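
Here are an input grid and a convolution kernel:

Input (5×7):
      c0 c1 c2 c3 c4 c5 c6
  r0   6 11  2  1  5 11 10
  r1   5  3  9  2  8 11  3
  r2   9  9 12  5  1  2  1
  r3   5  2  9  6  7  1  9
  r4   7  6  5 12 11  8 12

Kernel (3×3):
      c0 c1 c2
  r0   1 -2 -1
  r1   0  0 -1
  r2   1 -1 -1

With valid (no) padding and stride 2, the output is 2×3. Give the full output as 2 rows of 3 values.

-39 -7 -32
-34 -24 -22

Output[0,0]: The receptive field on the input at this output position is [6 11 2 / 5 3 9 / 9 9 12]. Elementwise product with the kernel and sum: 6·1 + 11·-2 + 2·-1 + 9·-1 + 9·1 + 9·-1 + 12·-1.
Output[0,1]: The receptive field on the input at this output position is [2 1 5 / 9 2 8 / 12 5 1]. Elementwise product with the kernel and sum: 2·1 + 1·-2 + 5·-1 + 8·-1 + 12·1 + 5·-1 + 1·-1.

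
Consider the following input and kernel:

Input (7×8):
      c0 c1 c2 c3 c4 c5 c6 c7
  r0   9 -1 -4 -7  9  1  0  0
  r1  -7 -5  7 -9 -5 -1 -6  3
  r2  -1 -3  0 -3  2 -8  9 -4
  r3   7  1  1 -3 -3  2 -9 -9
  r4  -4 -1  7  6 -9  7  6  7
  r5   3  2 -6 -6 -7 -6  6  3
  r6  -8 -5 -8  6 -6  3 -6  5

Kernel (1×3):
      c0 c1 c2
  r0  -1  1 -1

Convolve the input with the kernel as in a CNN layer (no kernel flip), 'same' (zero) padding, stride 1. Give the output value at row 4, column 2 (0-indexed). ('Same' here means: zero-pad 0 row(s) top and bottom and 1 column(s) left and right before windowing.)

2

The receptive field on the zero-padded input at this output position is [-1 7 6]. Elementwise product with the kernel and sum: -1·-1 + 7·1 + 6·-1.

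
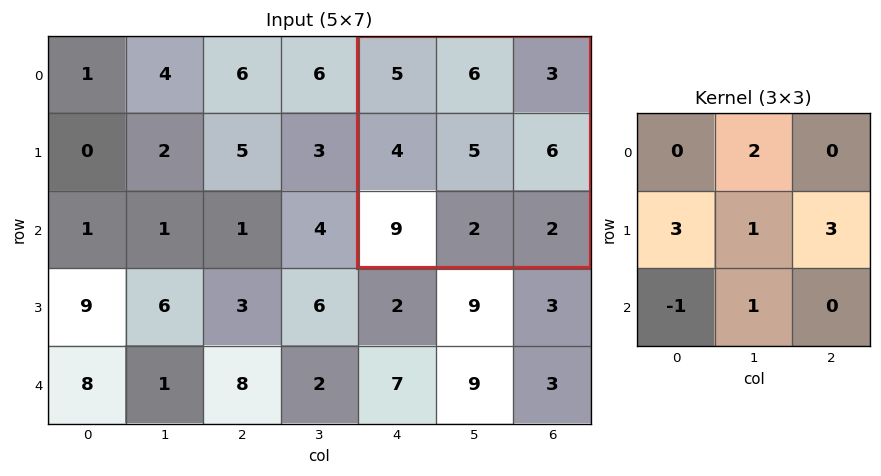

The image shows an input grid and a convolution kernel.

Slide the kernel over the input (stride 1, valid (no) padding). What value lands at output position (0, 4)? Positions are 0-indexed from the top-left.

The receptive field on the input at this output position is [5 6 3 / 4 5 6 / 9 2 2]. Elementwise product with the kernel and sum: 6·2 + 4·3 + 5·1 + 6·3 + 9·-1 + 2·1.

40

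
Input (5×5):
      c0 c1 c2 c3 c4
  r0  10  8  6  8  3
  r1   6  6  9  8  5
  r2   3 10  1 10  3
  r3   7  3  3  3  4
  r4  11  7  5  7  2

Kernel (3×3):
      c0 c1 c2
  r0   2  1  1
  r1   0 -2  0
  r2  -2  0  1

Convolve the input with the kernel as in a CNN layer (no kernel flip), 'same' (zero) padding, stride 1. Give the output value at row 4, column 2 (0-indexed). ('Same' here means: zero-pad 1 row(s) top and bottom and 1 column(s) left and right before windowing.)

2

The receptive field on the zero-padded input at this output position is [3 3 3 / 7 5 7 / 0 0 0]. Elementwise product with the kernel and sum: 3·2 + 3·1 + 3·1 + 5·-2 + 0·-2 + 0·1.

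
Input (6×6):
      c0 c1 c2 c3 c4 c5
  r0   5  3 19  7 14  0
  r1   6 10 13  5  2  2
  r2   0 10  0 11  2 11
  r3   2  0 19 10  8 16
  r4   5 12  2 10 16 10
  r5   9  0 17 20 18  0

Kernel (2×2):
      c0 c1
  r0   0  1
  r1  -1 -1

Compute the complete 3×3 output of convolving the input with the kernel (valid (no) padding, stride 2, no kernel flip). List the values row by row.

-13 -11 -4
8 -18 -13
3 -27 -8

Output[0,0]: The receptive field on the input at this output position is [5 3 / 6 10]. Elementwise product with the kernel and sum: 3·1 + 6·-1 + 10·-1.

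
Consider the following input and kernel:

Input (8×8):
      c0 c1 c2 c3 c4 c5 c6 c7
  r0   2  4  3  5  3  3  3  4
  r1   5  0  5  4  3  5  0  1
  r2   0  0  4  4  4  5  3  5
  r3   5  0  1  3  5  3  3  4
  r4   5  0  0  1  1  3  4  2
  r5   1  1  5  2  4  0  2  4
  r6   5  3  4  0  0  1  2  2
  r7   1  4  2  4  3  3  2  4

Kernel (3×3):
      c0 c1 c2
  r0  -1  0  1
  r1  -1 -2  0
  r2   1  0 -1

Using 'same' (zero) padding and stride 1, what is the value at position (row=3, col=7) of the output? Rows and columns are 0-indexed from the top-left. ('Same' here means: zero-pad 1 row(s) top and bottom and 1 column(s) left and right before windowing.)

-10

The receptive field on the zero-padded input at this output position is [3 5 0 / 3 4 0 / 4 2 0]. Elementwise product with the kernel and sum: 3·-1 + 0·1 + 3·-1 + 4·-2 + 4·1 + 0·-1.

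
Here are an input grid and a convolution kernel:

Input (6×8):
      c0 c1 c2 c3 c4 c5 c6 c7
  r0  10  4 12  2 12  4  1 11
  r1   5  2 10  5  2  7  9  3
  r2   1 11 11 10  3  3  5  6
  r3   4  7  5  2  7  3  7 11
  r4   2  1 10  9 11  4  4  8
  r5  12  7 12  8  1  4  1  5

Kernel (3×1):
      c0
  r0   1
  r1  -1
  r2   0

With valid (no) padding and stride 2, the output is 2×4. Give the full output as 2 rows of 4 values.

Output[0,0]: The receptive field on the input at this output position is [10 / 5 / 1]. Elementwise product with the kernel and sum: 10·1 + 5·-1.
Output[0,1]: The receptive field on the input at this output position is [12 / 10 / 11]. Elementwise product with the kernel and sum: 12·1 + 10·-1.

5 2 10 -8
-3 6 -4 -2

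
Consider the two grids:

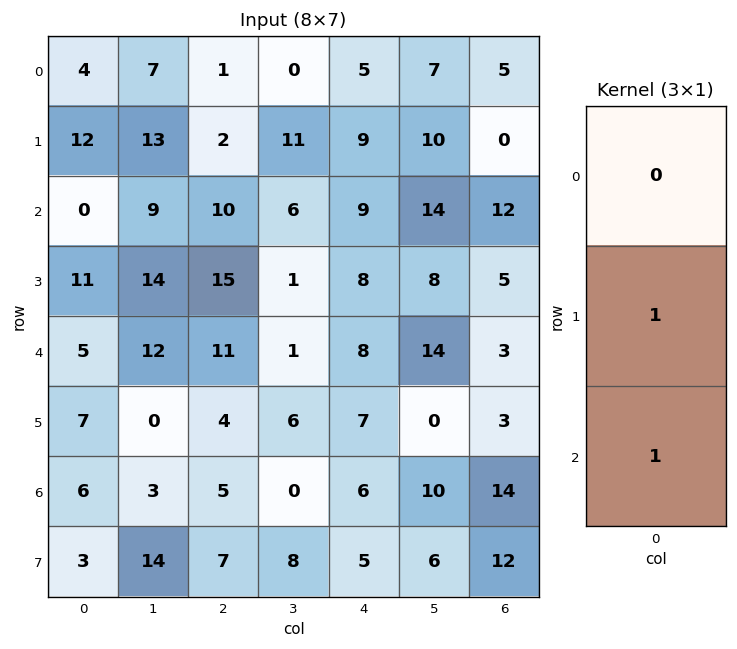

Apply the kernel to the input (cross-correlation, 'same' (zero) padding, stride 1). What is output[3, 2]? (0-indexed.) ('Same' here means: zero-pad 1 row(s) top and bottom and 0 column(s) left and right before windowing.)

26

The receptive field on the zero-padded input at this output position is [10 / 15 / 11]. Elementwise product with the kernel and sum: 15·1 + 11·1.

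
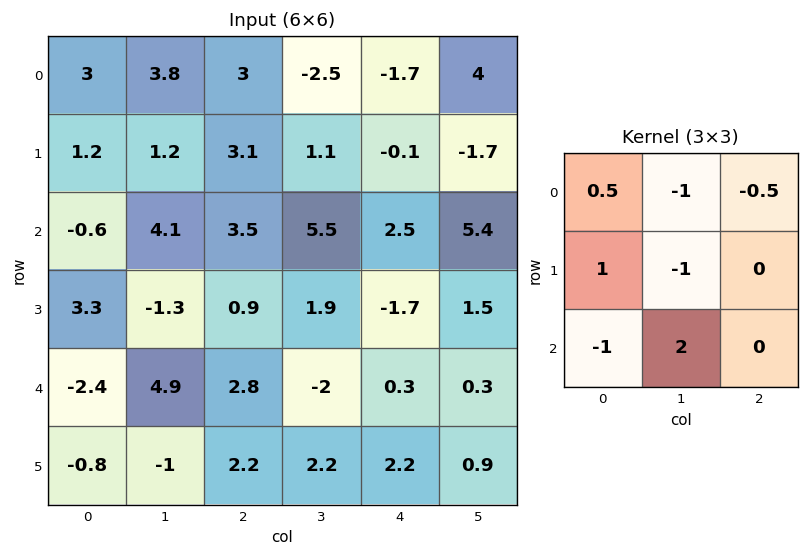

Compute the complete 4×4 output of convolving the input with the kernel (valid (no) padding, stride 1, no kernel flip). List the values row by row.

5 1.15 14.35 -0.85
-12.75 0.65 1.4 -0.8
10.65 -5.7 -12.8 3.75
-6 5 6.4 1.8

Output[0,0]: The receptive field on the input at this output position is [3 3.8 3 / 1.2 1.2 3.1 / -0.6 4.1 3.5]. Elementwise product with the kernel and sum: 3·0.5 + 3.8·-1 + 3·-0.5 + 1.2·1 + 1.2·-1 + -0.6·-1 + 4.1·2.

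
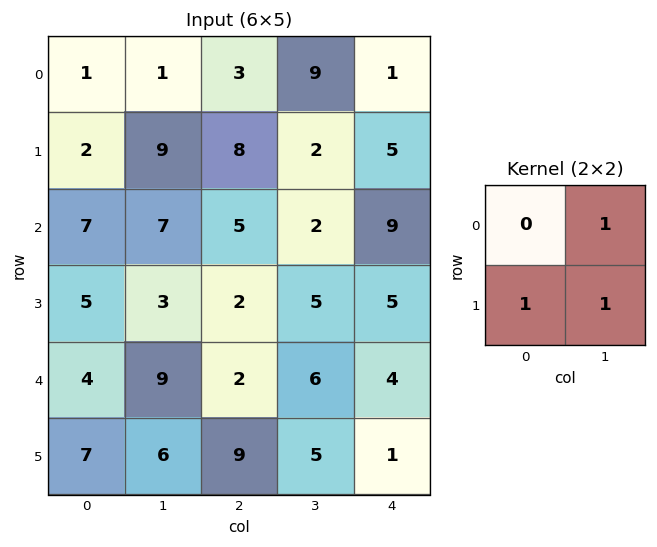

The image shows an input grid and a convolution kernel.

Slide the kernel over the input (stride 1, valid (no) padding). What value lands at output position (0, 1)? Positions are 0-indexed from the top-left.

The receptive field on the input at this output position is [1 3 / 9 8]. Elementwise product with the kernel and sum: 3·1 + 9·1 + 8·1.

20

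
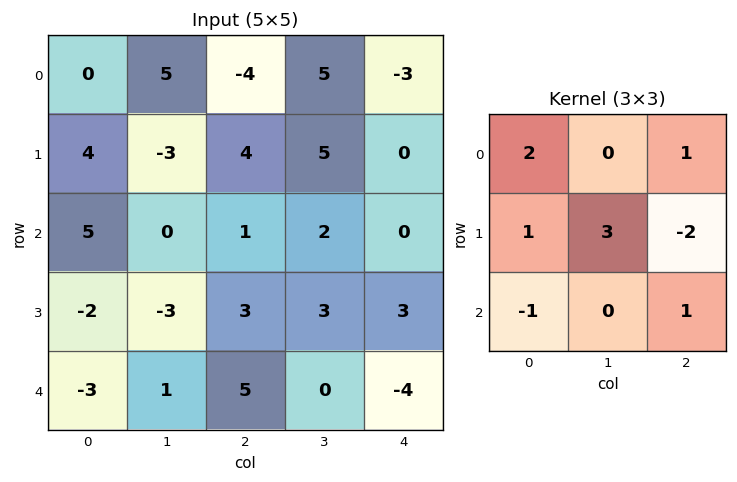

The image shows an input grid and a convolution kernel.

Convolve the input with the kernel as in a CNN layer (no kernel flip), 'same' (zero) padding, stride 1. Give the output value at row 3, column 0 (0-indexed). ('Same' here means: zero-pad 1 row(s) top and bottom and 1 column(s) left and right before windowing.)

The receptive field on the zero-padded input at this output position is [0 5 0 / 0 -2 -3 / 0 -3 1]. Elementwise product with the kernel and sum: 0·2 + 0·1 + 0·1 + -2·3 + -3·-2 + 0·-1 + 1·1.

1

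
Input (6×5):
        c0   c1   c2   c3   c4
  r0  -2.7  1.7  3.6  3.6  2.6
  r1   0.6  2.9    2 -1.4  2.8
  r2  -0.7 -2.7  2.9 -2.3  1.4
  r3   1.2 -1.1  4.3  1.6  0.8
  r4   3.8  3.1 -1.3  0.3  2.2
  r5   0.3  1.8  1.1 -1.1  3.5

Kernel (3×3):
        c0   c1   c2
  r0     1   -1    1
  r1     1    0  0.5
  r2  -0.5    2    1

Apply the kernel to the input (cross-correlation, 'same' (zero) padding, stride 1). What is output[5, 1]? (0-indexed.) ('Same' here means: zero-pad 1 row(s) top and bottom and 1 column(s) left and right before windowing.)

The receptive field on the zero-padded input at this output position is [3.8 3.1 -1.3 / 0.3 1.8 1.1 / 0 0 0]. Elementwise product with the kernel and sum: 3.8·1 + 3.1·-1 + -1.3·1 + 0.3·1 + 1.1·0.5 + 0·-0.5 + 0·2 + 0·1.

0.25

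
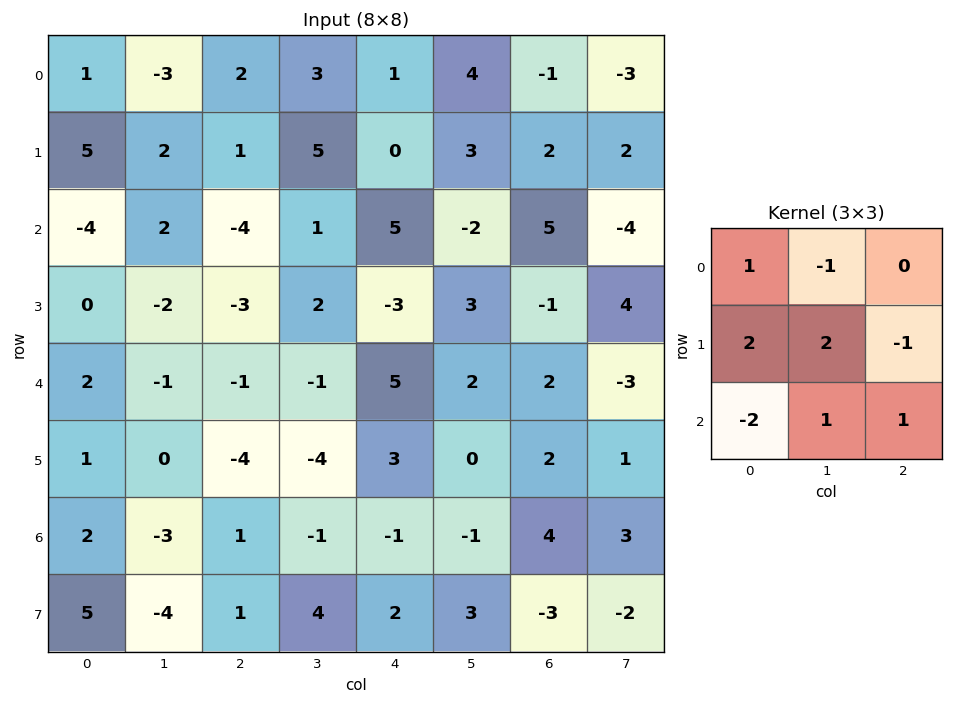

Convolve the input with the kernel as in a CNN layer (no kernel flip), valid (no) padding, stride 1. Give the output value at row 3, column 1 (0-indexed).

The receptive field on the input at this output position is [-2 -3 2 / -1 -1 -1 / 0 -4 -4]. Elementwise product with the kernel and sum: -2·1 + -3·-1 + -1·2 + -1·2 + -1·-1 + 0·-2 + -4·1 + -4·1.

-10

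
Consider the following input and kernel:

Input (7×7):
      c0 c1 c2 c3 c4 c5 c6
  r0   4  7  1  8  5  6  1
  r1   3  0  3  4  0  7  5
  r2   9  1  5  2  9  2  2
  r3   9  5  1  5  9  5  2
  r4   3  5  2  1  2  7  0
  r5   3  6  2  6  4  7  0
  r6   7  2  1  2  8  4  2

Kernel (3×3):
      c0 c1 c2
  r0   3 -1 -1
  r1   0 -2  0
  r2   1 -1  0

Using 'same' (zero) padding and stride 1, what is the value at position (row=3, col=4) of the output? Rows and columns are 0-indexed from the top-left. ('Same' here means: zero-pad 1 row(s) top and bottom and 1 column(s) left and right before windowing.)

The receptive field on the zero-padded input at this output position is [2 9 2 / 5 9 5 / 1 2 7]. Elementwise product with the kernel and sum: 2·3 + 9·-1 + 2·-1 + 9·-2 + 1·1 + 2·-1.

-24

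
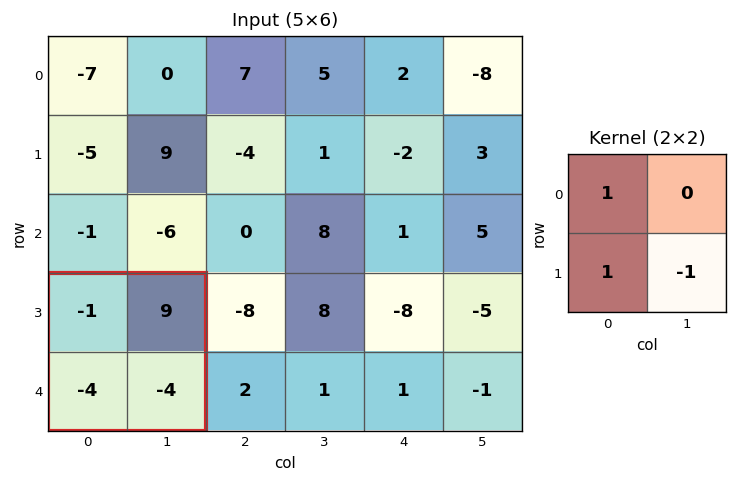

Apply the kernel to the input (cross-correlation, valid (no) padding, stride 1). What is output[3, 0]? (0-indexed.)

-1

The receptive field on the input at this output position is [-1 9 / -4 -4]. Elementwise product with the kernel and sum: -1·1 + -4·1 + -4·-1.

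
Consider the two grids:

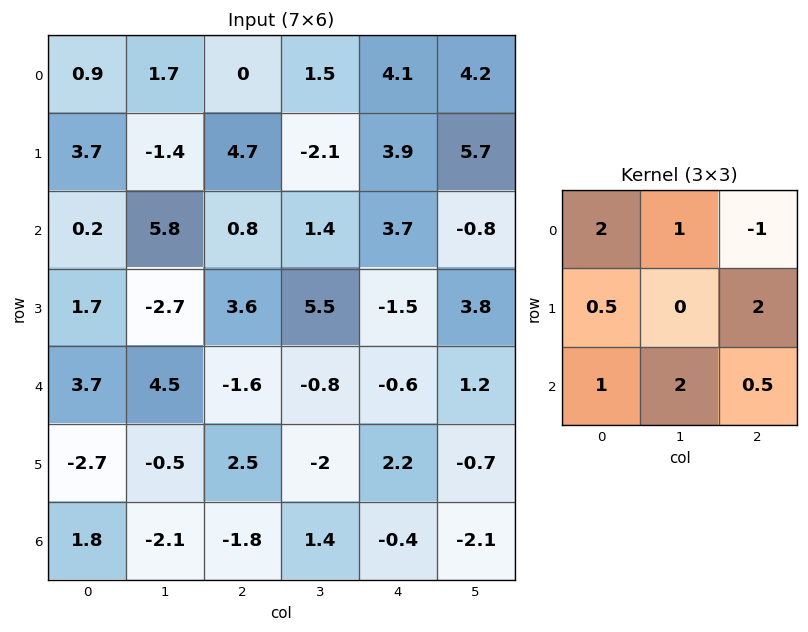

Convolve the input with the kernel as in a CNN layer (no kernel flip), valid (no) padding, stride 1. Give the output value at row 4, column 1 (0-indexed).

The receptive field on the input at this output position is [4.5 -1.6 -0.8 / -0.5 2.5 -2 / -2.1 -1.8 1.4]. Elementwise product with the kernel and sum: 4.5·2 + -1.6·1 + -0.8·-1 + -0.5·0.5 + -2·2 + -2.1·1 + -1.8·2 + 1.4·0.5.

-1.05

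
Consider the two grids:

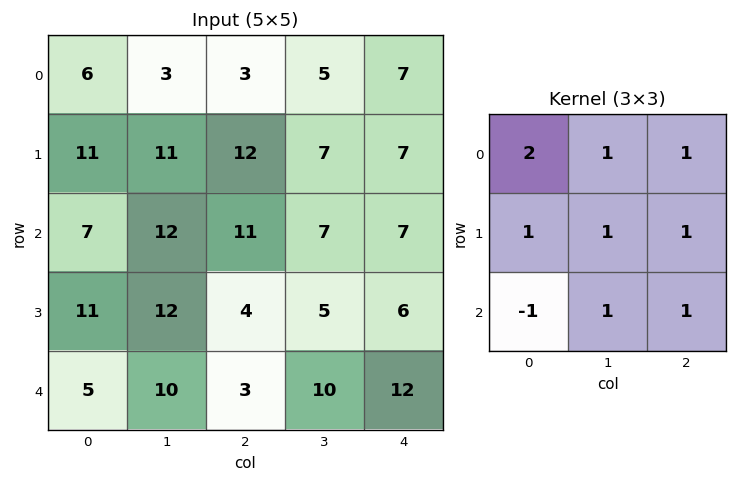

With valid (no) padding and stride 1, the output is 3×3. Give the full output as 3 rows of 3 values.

68 50 47
80 68 70
72 66 70

Output[0,0]: The receptive field on the input at this output position is [6 3 3 / 11 11 12 / 7 12 11]. Elementwise product with the kernel and sum: 6·2 + 3·1 + 3·1 + 11·1 + 11·1 + 12·1 + 7·-1 + 12·1 + 11·1.
Output[0,1]: The receptive field on the input at this output position is [3 3 5 / 11 12 7 / 12 11 7]. Elementwise product with the kernel and sum: 3·2 + 3·1 + 5·1 + 11·1 + 12·1 + 7·1 + 12·-1 + 11·1 + 7·1.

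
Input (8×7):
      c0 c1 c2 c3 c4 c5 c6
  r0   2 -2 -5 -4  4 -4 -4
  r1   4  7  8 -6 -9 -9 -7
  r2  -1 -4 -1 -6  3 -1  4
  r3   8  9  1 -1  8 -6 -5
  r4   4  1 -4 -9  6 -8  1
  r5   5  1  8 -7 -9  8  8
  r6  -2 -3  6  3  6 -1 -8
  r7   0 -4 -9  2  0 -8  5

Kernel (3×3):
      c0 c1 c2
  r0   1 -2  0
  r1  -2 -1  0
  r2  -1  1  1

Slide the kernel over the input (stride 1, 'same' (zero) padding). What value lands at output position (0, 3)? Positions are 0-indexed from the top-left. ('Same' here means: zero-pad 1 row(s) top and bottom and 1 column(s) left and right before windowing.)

The receptive field on the zero-padded input at this output position is [0 0 0 / -5 -4 4 / 8 -6 -9]. Elementwise product with the kernel and sum: 0·1 + 0·-2 + -5·-2 + -4·-1 + 8·-1 + -6·1 + -9·1.

-9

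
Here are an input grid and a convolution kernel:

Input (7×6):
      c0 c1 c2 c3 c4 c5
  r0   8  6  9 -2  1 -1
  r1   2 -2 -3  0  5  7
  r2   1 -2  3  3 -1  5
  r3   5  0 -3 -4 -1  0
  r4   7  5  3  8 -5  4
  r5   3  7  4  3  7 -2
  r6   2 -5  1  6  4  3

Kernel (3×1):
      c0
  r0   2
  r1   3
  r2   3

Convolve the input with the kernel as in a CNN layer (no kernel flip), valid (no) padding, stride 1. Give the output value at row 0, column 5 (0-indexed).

34

The receptive field on the input at this output position is [-1 / 7 / 5]. Elementwise product with the kernel and sum: -1·2 + 7·3 + 5·3.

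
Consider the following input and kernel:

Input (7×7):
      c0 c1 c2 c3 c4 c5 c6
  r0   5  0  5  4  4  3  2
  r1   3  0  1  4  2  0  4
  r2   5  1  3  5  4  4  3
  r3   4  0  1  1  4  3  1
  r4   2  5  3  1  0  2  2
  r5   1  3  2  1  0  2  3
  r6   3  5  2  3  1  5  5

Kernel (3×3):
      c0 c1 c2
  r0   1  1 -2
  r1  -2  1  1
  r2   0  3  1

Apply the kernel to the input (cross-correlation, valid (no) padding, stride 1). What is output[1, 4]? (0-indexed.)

3

The receptive field on the input at this output position is [2 0 4 / 4 4 3 / 4 3 1]. Elementwise product with the kernel and sum: 2·1 + 0·1 + 4·-2 + 4·-2 + 4·1 + 3·1 + 3·3 + 1·1.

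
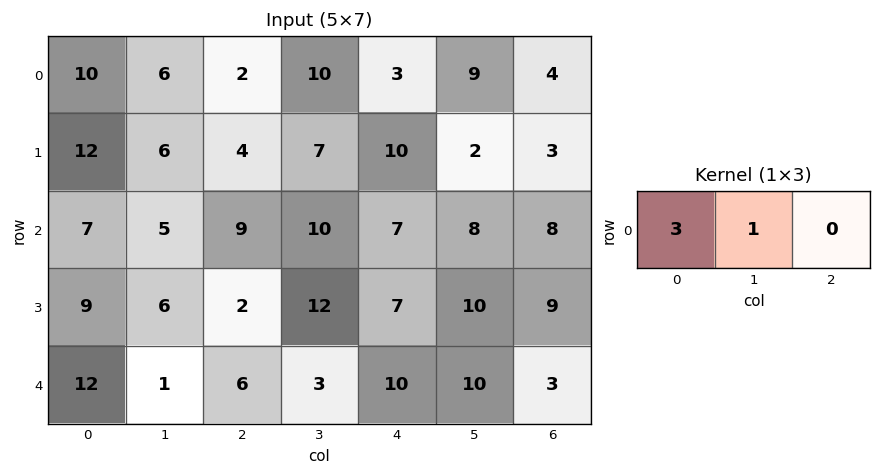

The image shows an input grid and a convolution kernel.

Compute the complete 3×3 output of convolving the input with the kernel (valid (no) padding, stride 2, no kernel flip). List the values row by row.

36 16 18
26 37 29
37 21 40

Output[0,0]: The receptive field on the input at this output position is [10 6 2]. Elementwise product with the kernel and sum: 10·3 + 6·1.
Output[0,1]: The receptive field on the input at this output position is [2 10 3]. Elementwise product with the kernel and sum: 2·3 + 10·1.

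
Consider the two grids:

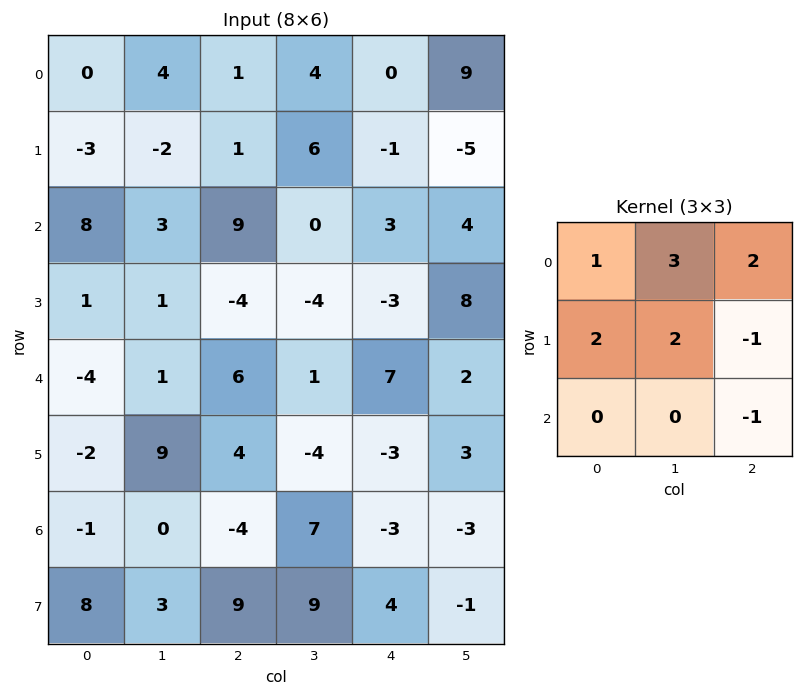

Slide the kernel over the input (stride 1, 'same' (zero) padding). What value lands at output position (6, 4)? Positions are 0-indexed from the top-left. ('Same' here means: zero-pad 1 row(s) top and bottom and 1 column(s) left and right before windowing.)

5

The receptive field on the zero-padded input at this output position is [-4 -3 3 / 7 -3 -3 / 9 4 -1]. Elementwise product with the kernel and sum: -4·1 + -3·3 + 3·2 + 7·2 + -3·2 + -3·-1 + -1·-1.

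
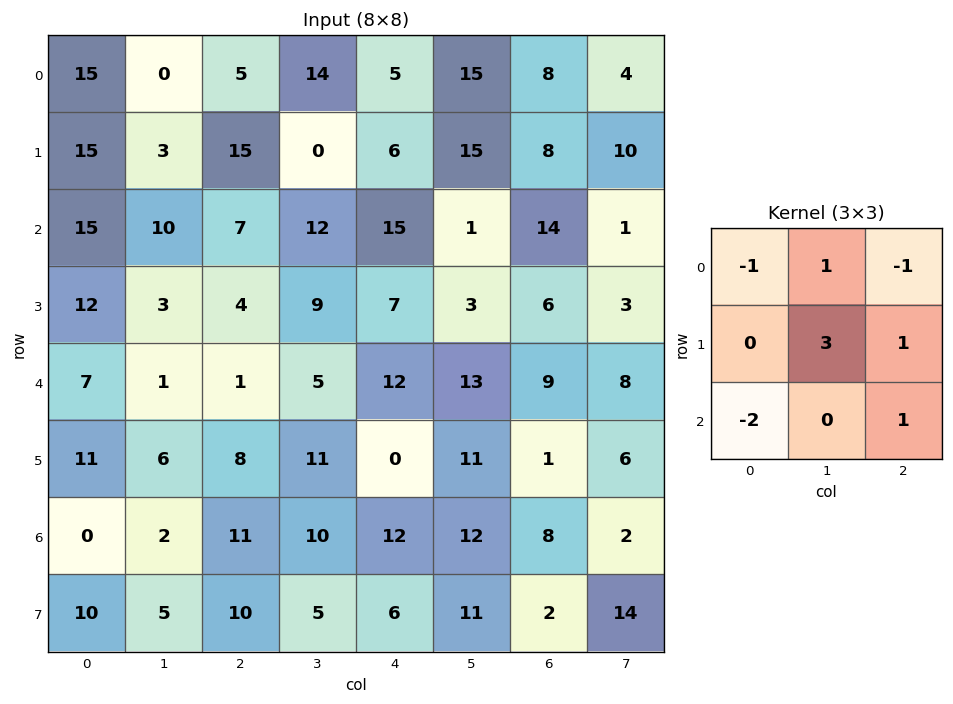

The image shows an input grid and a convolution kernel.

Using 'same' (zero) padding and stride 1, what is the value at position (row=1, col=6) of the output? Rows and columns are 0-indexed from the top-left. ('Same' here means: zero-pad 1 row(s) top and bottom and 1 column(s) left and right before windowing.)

The receptive field on the zero-padded input at this output position is [15 8 4 / 15 8 10 / 1 14 1]. Elementwise product with the kernel and sum: 15·-1 + 8·1 + 4·-1 + 8·3 + 10·1 + 1·-2 + 1·1.

22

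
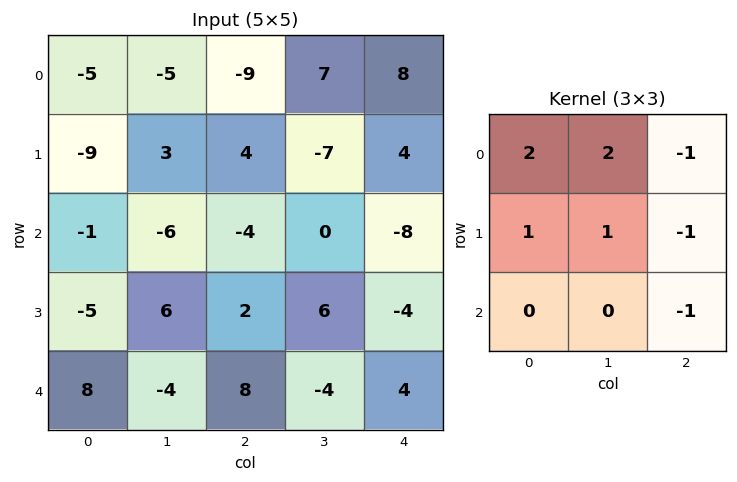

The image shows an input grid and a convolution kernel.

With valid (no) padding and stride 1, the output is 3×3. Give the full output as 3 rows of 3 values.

-17 -21 -11
-21 5 -2
-19 -14 8

Output[0,0]: The receptive field on the input at this output position is [-5 -5 -9 / -9 3 4 / -1 -6 -4]. Elementwise product with the kernel and sum: -5·2 + -5·2 + -9·-1 + -9·1 + 3·1 + 4·-1 + -4·-1.
Output[0,1]: The receptive field on the input at this output position is [-5 -9 7 / 3 4 -7 / -6 -4 0]. Elementwise product with the kernel and sum: -5·2 + -9·2 + 7·-1 + 3·1 + 4·1 + -7·-1 + 0·-1.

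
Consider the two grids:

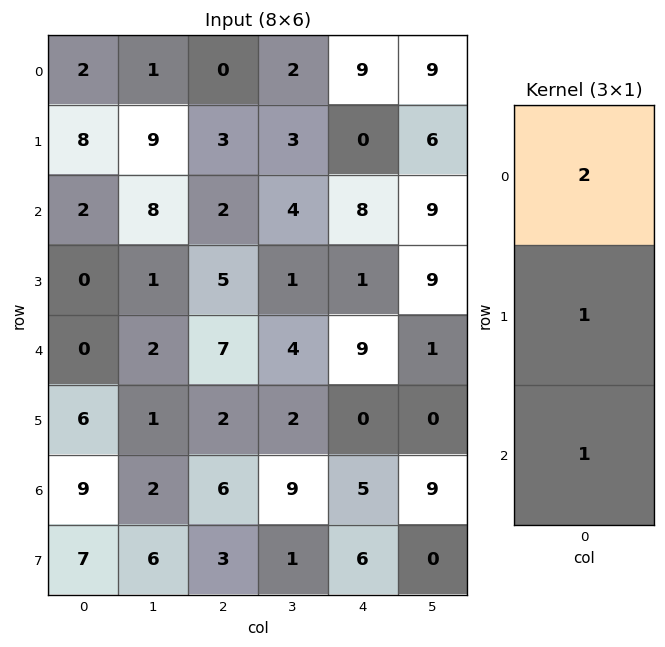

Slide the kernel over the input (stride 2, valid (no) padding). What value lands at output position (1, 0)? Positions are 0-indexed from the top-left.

4

The receptive field on the input at this output position is [2 / 0 / 0]. Elementwise product with the kernel and sum: 2·2 + 0·1 + 0·1.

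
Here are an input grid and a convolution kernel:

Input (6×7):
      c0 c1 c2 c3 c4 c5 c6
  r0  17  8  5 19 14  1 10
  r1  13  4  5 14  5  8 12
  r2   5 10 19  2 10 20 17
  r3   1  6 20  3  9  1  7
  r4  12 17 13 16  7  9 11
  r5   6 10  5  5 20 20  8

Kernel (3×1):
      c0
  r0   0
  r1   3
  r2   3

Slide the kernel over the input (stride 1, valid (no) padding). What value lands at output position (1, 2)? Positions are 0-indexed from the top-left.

117

The receptive field on the input at this output position is [5 / 19 / 20]. Elementwise product with the kernel and sum: 19·3 + 20·3.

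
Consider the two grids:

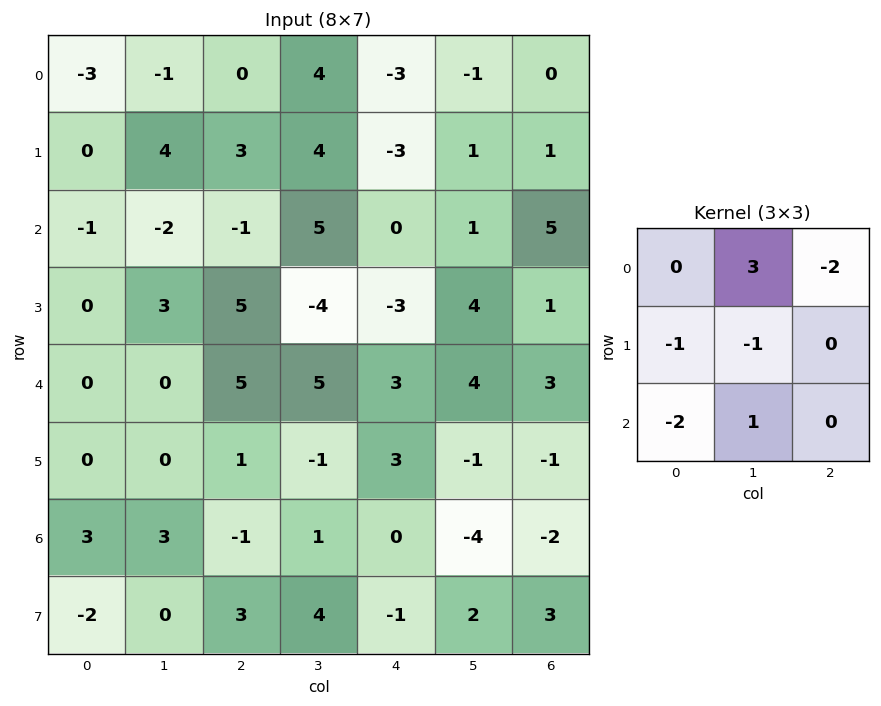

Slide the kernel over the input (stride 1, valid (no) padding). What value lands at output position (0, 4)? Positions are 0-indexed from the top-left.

The receptive field on the input at this output position is [-3 -1 0 / -3 1 1 / 0 1 5]. Elementwise product with the kernel and sum: -1·3 + 0·-2 + -3·-1 + 1·-1 + 0·-2 + 1·1.

0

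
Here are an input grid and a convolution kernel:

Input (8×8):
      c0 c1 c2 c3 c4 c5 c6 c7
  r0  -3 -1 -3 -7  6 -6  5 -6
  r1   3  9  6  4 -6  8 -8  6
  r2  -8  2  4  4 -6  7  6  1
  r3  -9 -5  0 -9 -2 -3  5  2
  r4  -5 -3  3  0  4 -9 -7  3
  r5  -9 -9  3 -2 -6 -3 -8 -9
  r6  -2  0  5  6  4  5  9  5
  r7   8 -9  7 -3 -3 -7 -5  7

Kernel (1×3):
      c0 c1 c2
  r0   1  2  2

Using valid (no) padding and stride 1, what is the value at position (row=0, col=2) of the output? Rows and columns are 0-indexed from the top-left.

-5

The receptive field on the input at this output position is [-3 -7 6]. Elementwise product with the kernel and sum: -3·1 + -7·2 + 6·2.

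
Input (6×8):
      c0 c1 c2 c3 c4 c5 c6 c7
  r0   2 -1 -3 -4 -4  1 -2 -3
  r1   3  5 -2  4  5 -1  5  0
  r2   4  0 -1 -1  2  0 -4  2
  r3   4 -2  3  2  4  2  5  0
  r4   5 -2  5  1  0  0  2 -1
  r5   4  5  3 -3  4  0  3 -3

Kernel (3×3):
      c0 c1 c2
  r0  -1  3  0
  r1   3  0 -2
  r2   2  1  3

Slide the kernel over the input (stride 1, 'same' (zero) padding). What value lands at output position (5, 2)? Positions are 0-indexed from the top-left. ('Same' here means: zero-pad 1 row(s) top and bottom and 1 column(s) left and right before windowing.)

38

The receptive field on the zero-padded input at this output position is [-2 5 1 / 5 3 -3 / 0 0 0]. Elementwise product with the kernel and sum: -2·-1 + 5·3 + 5·3 + -3·-2 + 0·2 + 0·1 + 0·3.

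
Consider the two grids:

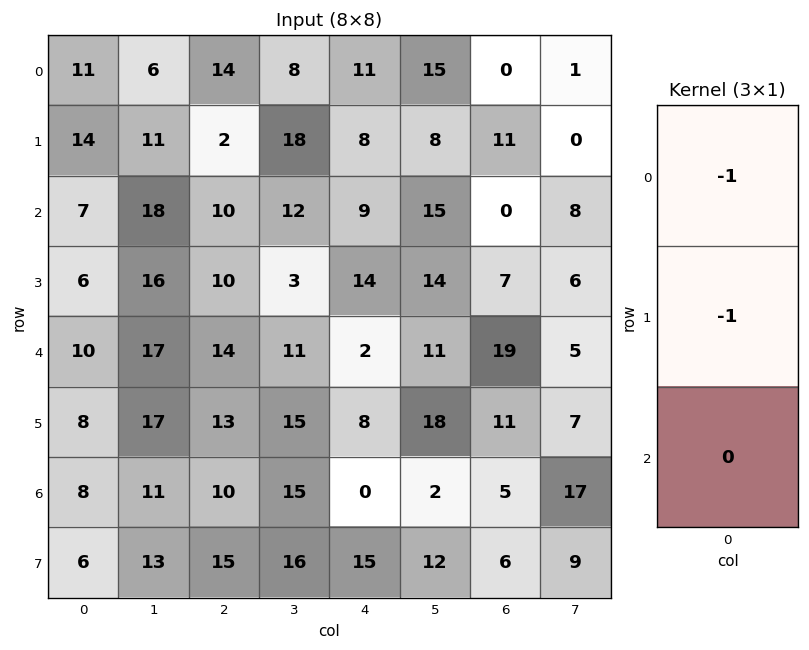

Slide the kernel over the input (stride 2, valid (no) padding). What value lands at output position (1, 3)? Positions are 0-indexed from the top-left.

The receptive field on the input at this output position is [0 / 7 / 19]. Elementwise product with the kernel and sum: 0·-1 + 7·-1.

-7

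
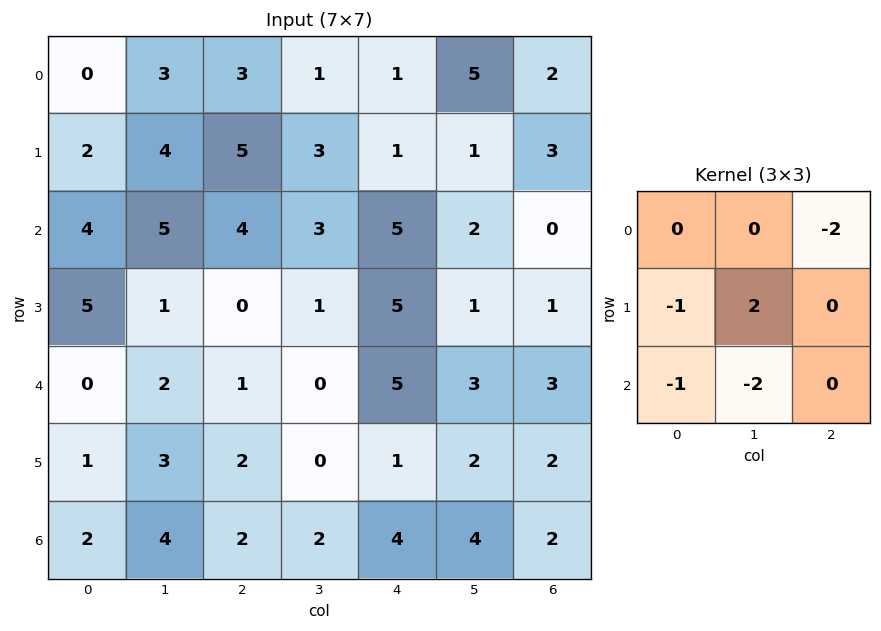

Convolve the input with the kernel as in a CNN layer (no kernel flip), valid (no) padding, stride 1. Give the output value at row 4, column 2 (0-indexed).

The receptive field on the input at this output position is [1 0 5 / 2 0 1 / 2 2 4]. Elementwise product with the kernel and sum: 5·-2 + 2·-1 + 0·2 + 2·-1 + 2·-2.

-18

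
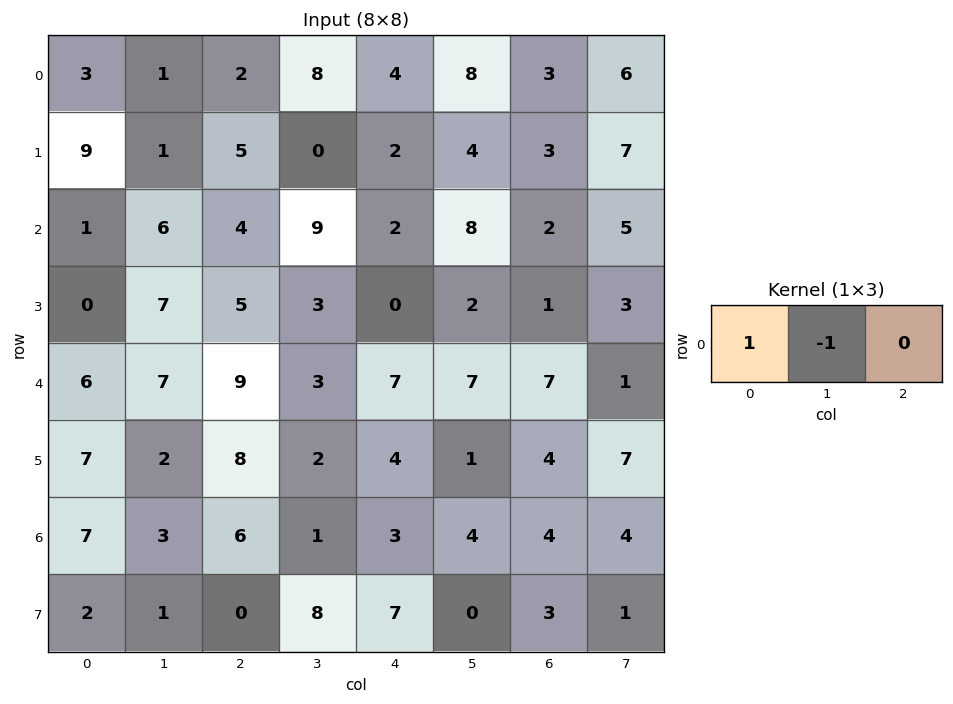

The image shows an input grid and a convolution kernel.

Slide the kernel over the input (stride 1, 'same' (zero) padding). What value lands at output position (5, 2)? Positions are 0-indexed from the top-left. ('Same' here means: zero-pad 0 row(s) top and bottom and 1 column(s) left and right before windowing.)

The receptive field on the zero-padded input at this output position is [2 8 2]. Elementwise product with the kernel and sum: 2·1 + 8·-1.

-6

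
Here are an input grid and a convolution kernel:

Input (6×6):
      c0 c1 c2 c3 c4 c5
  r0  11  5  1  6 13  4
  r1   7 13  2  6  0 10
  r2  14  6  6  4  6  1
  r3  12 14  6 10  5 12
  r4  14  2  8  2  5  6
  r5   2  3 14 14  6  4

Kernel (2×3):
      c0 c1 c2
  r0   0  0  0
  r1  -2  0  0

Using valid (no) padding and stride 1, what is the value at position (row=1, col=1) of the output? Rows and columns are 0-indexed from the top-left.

The receptive field on the input at this output position is [13 2 6 / 6 6 4]. Elementwise product with the kernel and sum: 6·-2.

-12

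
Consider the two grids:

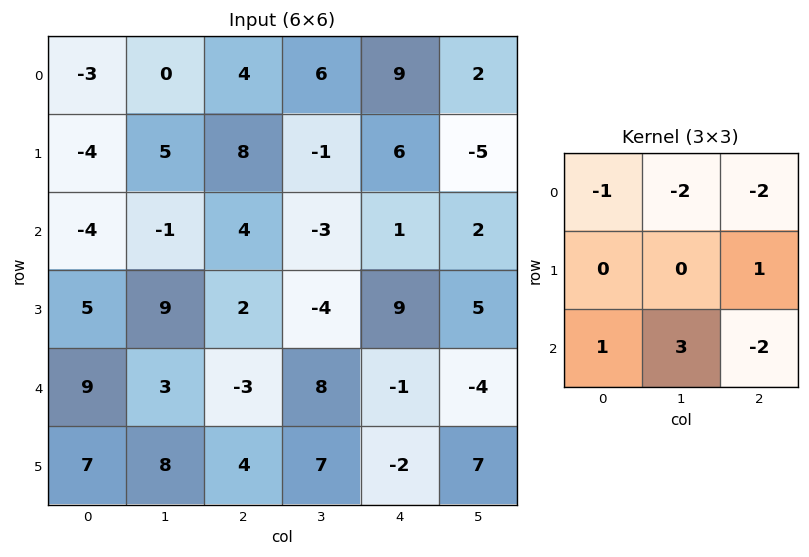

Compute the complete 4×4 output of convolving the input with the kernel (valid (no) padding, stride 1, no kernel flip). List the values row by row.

-12 -4 -35 -37
10 1 -45 14
24 -27 32 15
-7 9 16 -41

Output[0,0]: The receptive field on the input at this output position is [-3 0 4 / -4 5 8 / -4 -1 4]. Elementwise product with the kernel and sum: -3·-1 + 0·-2 + 4·-2 + 8·1 + -4·1 + -1·3 + 4·-2.
Output[0,1]: The receptive field on the input at this output position is [0 4 6 / 5 8 -1 / -1 4 -3]. Elementwise product with the kernel and sum: 0·-1 + 4·-2 + 6·-2 + -1·1 + -1·1 + 4·3 + -3·-2.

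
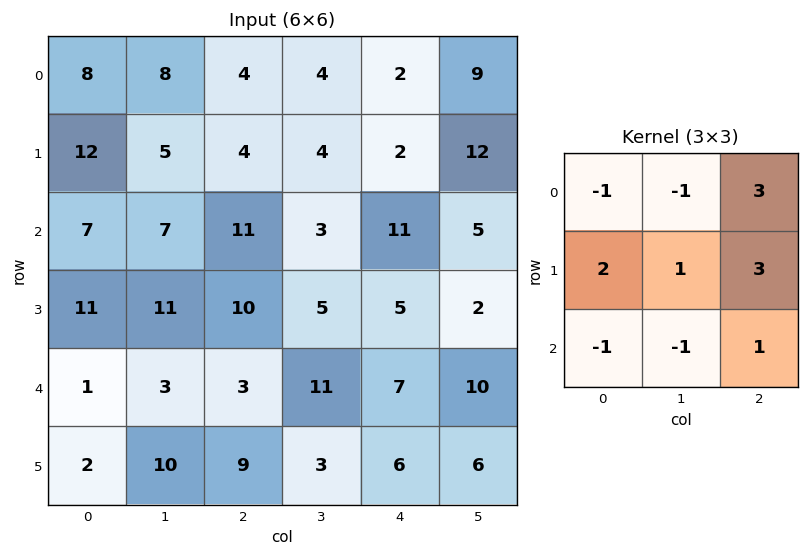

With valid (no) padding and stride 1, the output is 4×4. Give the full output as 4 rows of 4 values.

34 11 13 58
37 21 46 54
81 43 52 14
19 20 32 52

Output[0,0]: The receptive field on the input at this output position is [8 8 4 / 12 5 4 / 7 7 11]. Elementwise product with the kernel and sum: 8·-1 + 8·-1 + 4·3 + 12·2 + 5·1 + 4·3 + 7·-1 + 7·-1 + 11·1.
Output[0,1]: The receptive field on the input at this output position is [8 4 4 / 5 4 4 / 7 11 3]. Elementwise product with the kernel and sum: 8·-1 + 4·-1 + 4·3 + 5·2 + 4·1 + 4·3 + 7·-1 + 11·-1 + 3·1.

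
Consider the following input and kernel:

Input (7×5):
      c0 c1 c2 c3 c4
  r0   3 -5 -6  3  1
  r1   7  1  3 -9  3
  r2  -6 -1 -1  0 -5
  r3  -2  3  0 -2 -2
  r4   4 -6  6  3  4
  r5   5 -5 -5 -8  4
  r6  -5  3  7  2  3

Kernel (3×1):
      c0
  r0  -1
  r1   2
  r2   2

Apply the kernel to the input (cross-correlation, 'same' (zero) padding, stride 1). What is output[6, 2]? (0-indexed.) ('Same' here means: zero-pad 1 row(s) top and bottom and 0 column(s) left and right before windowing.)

19

The receptive field on the zero-padded input at this output position is [-5 / 7 / 0]. Elementwise product with the kernel and sum: -5·-1 + 7·2 + 0·2.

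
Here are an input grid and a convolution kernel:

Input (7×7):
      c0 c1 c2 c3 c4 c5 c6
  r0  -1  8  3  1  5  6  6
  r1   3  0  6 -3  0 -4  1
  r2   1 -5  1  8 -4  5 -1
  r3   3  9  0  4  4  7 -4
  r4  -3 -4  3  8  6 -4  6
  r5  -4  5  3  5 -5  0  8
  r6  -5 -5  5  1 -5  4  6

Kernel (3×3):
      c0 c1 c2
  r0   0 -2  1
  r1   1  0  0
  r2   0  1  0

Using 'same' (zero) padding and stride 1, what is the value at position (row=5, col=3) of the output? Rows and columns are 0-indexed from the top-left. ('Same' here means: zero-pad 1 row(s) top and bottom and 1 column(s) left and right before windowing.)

The receptive field on the zero-padded input at this output position is [3 8 6 / 3 5 -5 / 5 1 -5]. Elementwise product with the kernel and sum: 8·-2 + 6·1 + 3·1 + 1·1.

-6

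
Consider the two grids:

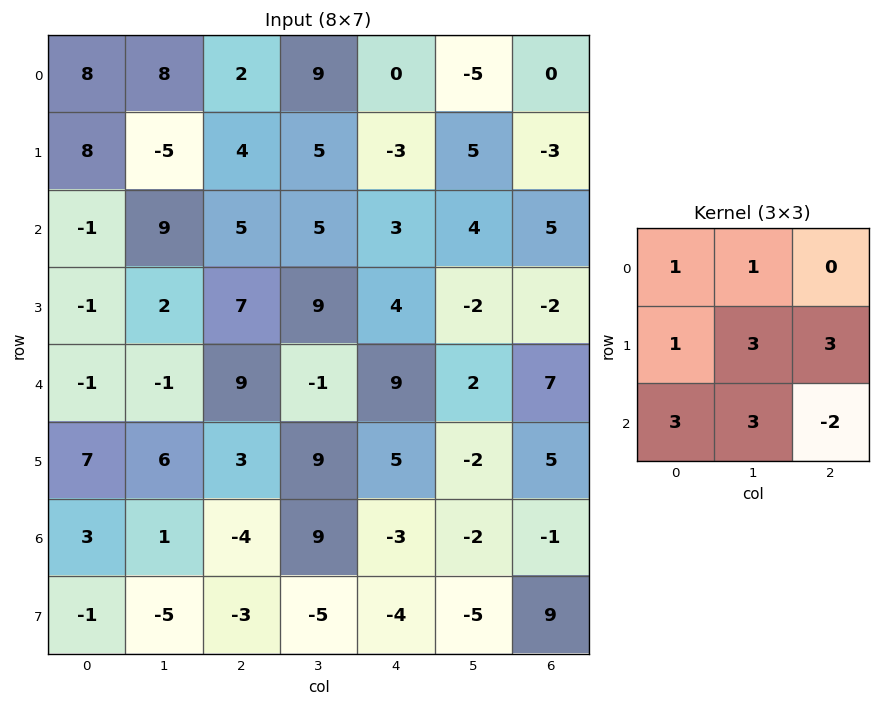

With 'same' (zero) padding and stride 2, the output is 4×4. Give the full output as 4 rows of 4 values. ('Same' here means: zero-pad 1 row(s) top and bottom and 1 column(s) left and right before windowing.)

Output[0,0]: The receptive field on the zero-padded input at this output position is [0 0 0 / 0 8 8 / 0 8 -5]. Elementwise product with the kernel and sum: 0·1 + 0·1 + 0·1 + 8·3 + 8·3 + 0·3 + 8·3 + -5·-2.
Output[0,1]: The receptive field on the zero-padded input at this output position is [0 0 0 / 8 2 9 / -5 4 5]. Elementwise product with the kernel and sum: 0·1 + 0·1 + 8·1 + 2·3 + 9·3 + -5·3 + 4·3 + 5·-2.

82 28 -10 1
25 47 71 9
2 41 91 28
26 11 -9 10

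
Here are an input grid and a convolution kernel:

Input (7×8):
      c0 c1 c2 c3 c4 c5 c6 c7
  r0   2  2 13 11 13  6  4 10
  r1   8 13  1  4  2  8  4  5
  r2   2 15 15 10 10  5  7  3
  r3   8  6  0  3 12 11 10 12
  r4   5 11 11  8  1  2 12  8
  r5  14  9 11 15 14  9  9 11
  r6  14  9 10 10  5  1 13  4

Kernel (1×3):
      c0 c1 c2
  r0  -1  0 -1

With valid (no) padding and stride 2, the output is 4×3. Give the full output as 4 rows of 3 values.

-15 -26 -17
-17 -25 -17
-16 -12 -13
-24 -15 -18

Output[0,0]: The receptive field on the input at this output position is [2 2 13]. Elementwise product with the kernel and sum: 2·-1 + 13·-1.
Output[0,1]: The receptive field on the input at this output position is [13 11 13]. Elementwise product with the kernel and sum: 13·-1 + 13·-1.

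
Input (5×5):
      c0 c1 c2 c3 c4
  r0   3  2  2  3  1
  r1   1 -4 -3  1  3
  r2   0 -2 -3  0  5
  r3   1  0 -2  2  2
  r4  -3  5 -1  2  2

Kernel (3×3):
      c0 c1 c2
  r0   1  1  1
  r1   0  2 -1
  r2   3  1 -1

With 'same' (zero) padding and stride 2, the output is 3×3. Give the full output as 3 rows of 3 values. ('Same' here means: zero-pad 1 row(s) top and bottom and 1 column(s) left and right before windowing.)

Output[0,0]: The receptive field on the zero-padded input at this output position is [0 0 0 / 0 3 2 / 0 1 -4]. Elementwise product with the kernel and sum: 0·1 + 0·1 + 0·1 + 3·2 + 2·-1 + 0·3 + 1·1 + -4·-1.
Output[0,1]: The receptive field on the zero-padded input at this output position is [0 0 0 / 2 2 3 / -4 -3 1]. Elementwise product with the kernel and sum: 0·1 + 0·1 + 0·1 + 2·2 + 3·-1 + -4·3 + -3·1 + 1·-1.

9 -15 8
0 -16 22
-10 -4 8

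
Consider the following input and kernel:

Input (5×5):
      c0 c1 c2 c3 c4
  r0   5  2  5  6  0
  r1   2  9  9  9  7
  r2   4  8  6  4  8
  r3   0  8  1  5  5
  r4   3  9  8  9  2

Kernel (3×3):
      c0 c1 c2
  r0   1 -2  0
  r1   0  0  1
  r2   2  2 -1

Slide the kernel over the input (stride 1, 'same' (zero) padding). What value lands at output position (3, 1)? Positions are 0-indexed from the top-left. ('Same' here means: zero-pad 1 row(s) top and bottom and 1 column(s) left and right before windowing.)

5

The receptive field on the zero-padded input at this output position is [4 8 6 / 0 8 1 / 3 9 8]. Elementwise product with the kernel and sum: 4·1 + 8·-2 + 1·1 + 3·2 + 9·2 + 8·-1.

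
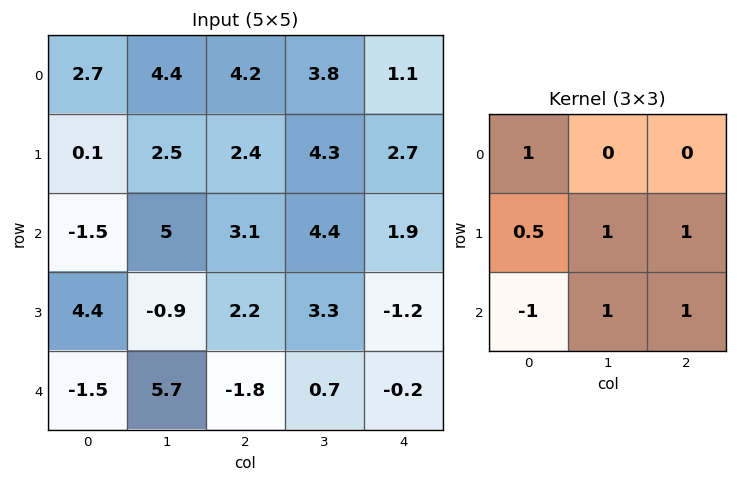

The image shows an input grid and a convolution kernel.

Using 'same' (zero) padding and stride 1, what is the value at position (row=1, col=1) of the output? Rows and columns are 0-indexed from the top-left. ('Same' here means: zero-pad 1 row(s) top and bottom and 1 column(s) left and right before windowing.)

The receptive field on the zero-padded input at this output position is [2.7 4.4 4.2 / 0.1 2.5 2.4 / -1.5 5 3.1]. Elementwise product with the kernel and sum: 2.7·1 + 0.1·0.5 + 2.5·1 + 2.4·1 + -1.5·-1 + 5·1 + 3.1·1.

17.25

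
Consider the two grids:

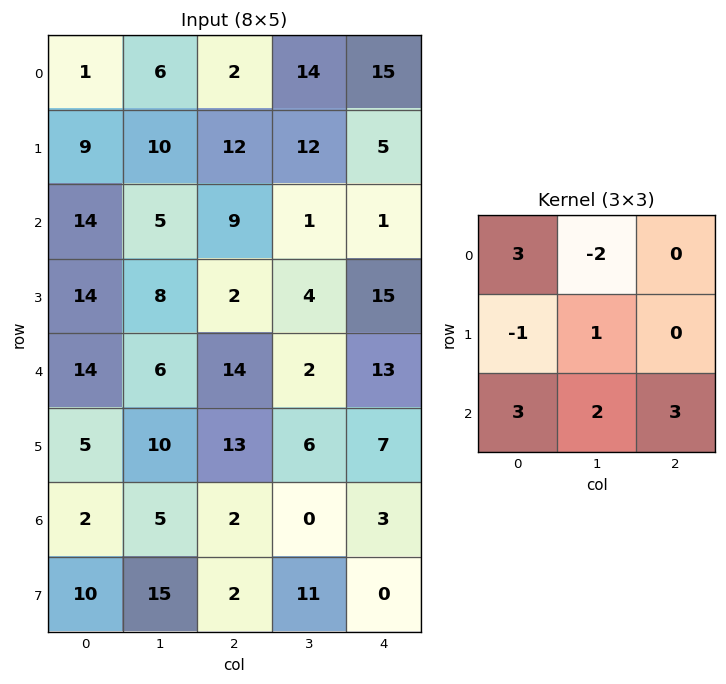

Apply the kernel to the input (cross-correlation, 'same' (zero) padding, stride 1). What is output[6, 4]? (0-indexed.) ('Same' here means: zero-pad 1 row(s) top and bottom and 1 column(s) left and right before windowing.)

40

The receptive field on the zero-padded input at this output position is [6 7 0 / 0 3 0 / 11 0 0]. Elementwise product with the kernel and sum: 6·3 + 7·-2 + 0·-1 + 3·1 + 11·3 + 0·2 + 0·3.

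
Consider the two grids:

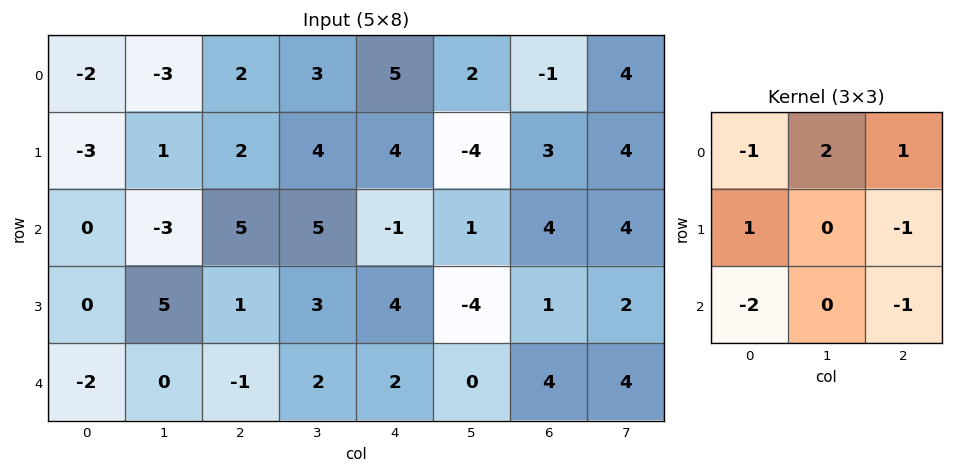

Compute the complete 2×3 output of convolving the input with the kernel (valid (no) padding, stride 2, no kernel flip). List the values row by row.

-12 -2 -3
3 1 2

Output[0,0]: The receptive field on the input at this output position is [-2 -3 2 / -3 1 2 / 0 -3 5]. Elementwise product with the kernel and sum: -2·-1 + -3·2 + 2·1 + -3·1 + 2·-1 + 0·-2 + 5·-1.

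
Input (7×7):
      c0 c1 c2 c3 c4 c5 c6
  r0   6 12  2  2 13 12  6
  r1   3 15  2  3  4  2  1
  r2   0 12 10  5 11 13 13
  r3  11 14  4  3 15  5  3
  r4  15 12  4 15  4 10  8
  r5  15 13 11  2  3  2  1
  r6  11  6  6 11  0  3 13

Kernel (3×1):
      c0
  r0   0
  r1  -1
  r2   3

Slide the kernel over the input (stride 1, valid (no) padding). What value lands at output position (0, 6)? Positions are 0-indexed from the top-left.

38

The receptive field on the input at this output position is [6 / 1 / 13]. Elementwise product with the kernel and sum: 1·-1 + 13·3.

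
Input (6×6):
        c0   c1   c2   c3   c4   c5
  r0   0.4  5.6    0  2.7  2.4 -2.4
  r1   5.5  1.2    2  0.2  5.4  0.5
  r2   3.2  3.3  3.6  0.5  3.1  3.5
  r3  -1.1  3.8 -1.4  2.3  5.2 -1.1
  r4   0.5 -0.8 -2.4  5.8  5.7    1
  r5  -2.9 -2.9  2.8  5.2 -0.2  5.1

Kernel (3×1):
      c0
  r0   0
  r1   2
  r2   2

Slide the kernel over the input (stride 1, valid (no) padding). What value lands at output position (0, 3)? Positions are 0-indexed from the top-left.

1.4

The receptive field on the input at this output position is [2.7 / 0.2 / 0.5]. Elementwise product with the kernel and sum: 0.2·2 + 0.5·2.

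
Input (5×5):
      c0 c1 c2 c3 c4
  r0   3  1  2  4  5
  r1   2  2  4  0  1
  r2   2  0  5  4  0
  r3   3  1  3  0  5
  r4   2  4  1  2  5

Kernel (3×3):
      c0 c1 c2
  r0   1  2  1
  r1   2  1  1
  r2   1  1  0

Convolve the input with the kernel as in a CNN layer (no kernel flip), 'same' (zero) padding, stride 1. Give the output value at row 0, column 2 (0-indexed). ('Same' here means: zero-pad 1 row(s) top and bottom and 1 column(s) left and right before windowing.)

The receptive field on the zero-padded input at this output position is [0 0 0 / 1 2 4 / 2 4 0]. Elementwise product with the kernel and sum: 0·1 + 0·2 + 0·1 + 1·2 + 2·1 + 4·1 + 2·1 + 4·1.

14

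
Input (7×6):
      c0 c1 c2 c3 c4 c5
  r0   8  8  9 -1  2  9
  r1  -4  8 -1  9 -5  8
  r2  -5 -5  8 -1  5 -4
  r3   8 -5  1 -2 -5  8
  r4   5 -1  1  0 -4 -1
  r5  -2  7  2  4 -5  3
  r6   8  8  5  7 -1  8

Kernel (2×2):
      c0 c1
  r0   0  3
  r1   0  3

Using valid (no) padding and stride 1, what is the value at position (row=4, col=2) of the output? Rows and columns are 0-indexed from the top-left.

12

The receptive field on the input at this output position is [1 0 / 2 4]. Elementwise product with the kernel and sum: 0·3 + 4·3.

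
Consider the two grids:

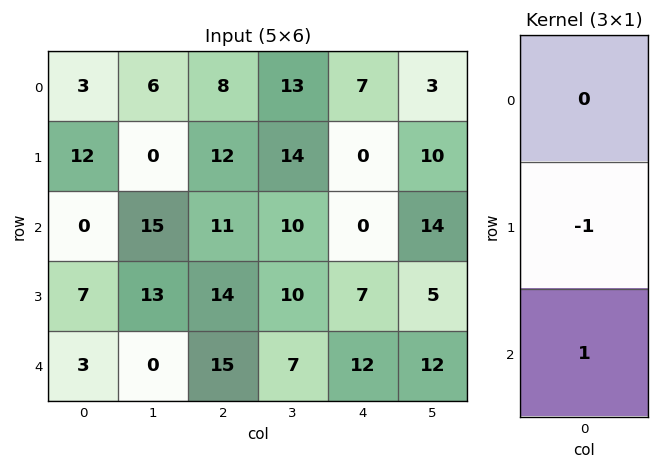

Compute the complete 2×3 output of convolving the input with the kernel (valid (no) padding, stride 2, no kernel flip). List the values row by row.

Output[0,0]: The receptive field on the input at this output position is [3 / 12 / 0]. Elementwise product with the kernel and sum: 12·-1 + 0·1.
Output[0,1]: The receptive field on the input at this output position is [8 / 12 / 11]. Elementwise product with the kernel and sum: 12·-1 + 11·1.

-12 -1 0
-4 1 5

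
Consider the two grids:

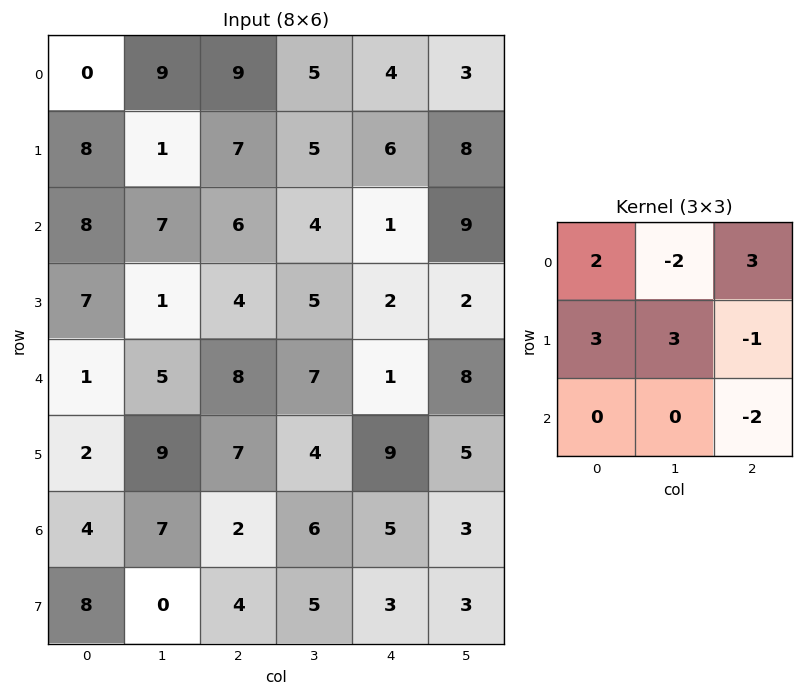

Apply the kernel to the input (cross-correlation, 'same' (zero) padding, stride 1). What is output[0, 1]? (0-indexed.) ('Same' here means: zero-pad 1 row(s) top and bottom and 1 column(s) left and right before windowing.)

The receptive field on the zero-padded input at this output position is [0 0 0 / 0 9 9 / 8 1 7]. Elementwise product with the kernel and sum: 0·2 + 0·-2 + 0·3 + 0·3 + 9·3 + 9·-1 + 7·-2.

4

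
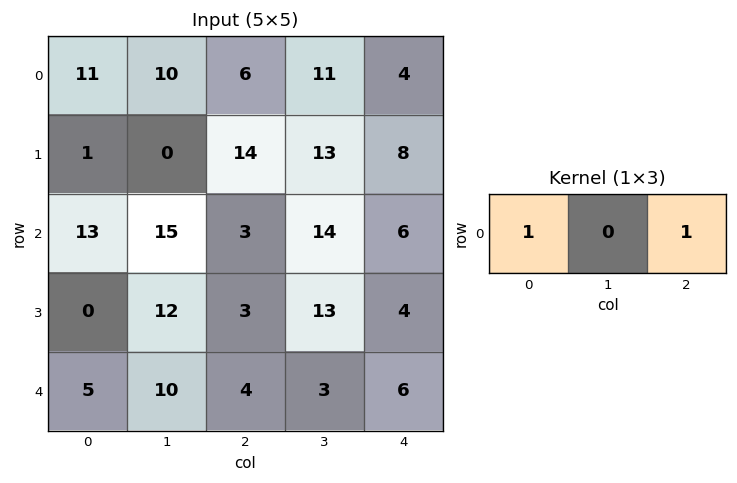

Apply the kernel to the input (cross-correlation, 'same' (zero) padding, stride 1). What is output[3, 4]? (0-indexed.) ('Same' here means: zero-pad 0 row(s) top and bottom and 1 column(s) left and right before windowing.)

13

The receptive field on the zero-padded input at this output position is [13 4 0]. Elementwise product with the kernel and sum: 13·1 + 0·1.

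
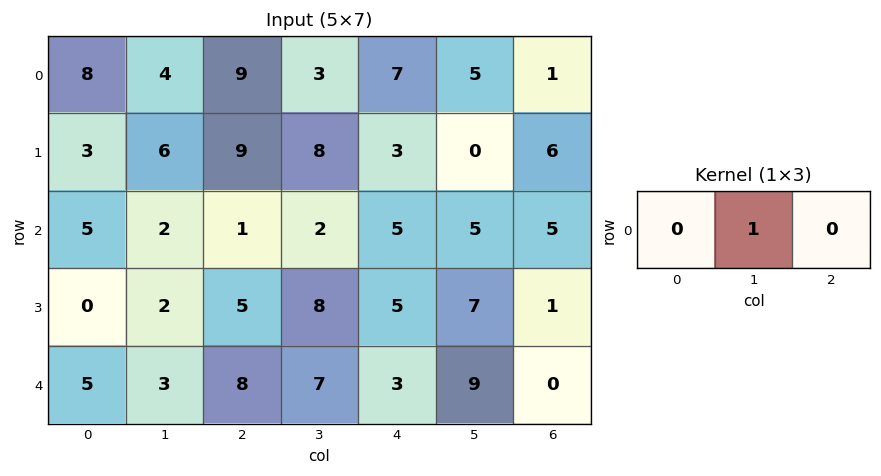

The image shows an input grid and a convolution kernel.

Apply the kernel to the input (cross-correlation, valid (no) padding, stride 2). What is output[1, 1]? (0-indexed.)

The receptive field on the input at this output position is [1 2 5]. Elementwise product with the kernel and sum: 2·1.

2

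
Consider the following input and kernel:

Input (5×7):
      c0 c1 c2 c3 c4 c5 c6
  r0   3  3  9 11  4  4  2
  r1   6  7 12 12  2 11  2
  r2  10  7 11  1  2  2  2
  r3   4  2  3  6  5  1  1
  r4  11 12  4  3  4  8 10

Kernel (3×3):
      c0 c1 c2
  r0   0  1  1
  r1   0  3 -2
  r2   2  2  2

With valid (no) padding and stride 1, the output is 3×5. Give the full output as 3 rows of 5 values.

65 70 75 2 47
36 77 41 39 29
72 47 33 47 49

Output[0,0]: The receptive field on the input at this output position is [3 3 9 / 6 7 12 / 10 7 11]. Elementwise product with the kernel and sum: 3·1 + 9·1 + 7·3 + 12·-2 + 10·2 + 7·2 + 11·2.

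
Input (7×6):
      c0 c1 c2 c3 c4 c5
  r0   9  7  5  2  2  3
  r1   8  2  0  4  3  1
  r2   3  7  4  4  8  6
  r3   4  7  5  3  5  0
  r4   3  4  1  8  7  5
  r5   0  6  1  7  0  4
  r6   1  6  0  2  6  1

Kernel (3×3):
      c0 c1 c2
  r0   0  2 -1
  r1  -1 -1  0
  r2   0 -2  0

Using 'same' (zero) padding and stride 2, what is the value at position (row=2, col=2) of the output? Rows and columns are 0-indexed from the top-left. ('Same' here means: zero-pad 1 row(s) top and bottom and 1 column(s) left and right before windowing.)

The receptive field on the zero-padded input at this output position is [3 5 0 / 8 7 5 / 7 0 4]. Elementwise product with the kernel and sum: 5·2 + 0·-1 + 8·-1 + 7·-1 + 0·-2.

-5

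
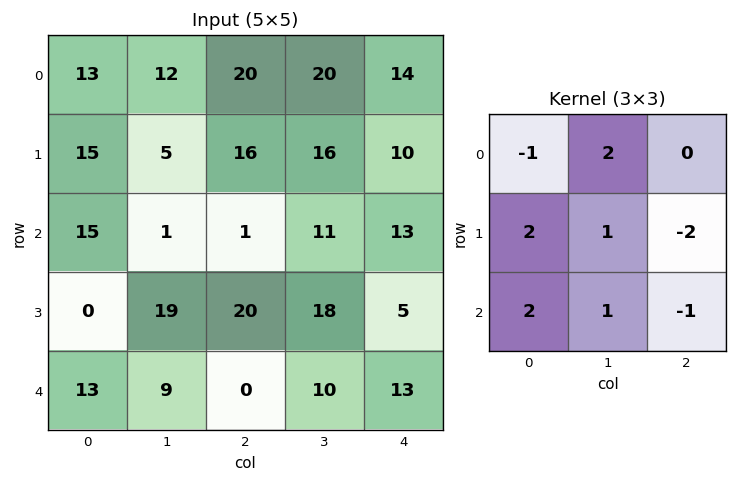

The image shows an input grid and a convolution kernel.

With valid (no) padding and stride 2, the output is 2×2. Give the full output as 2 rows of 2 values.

Output[0,0]: The receptive field on the input at this output position is [13 12 20 / 15 5 16 / 15 1 1]. Elementwise product with the kernel and sum: 13·-1 + 12·2 + 15·2 + 5·1 + 16·-2 + 15·2 + 1·1 + 1·-1.

44 48
1 66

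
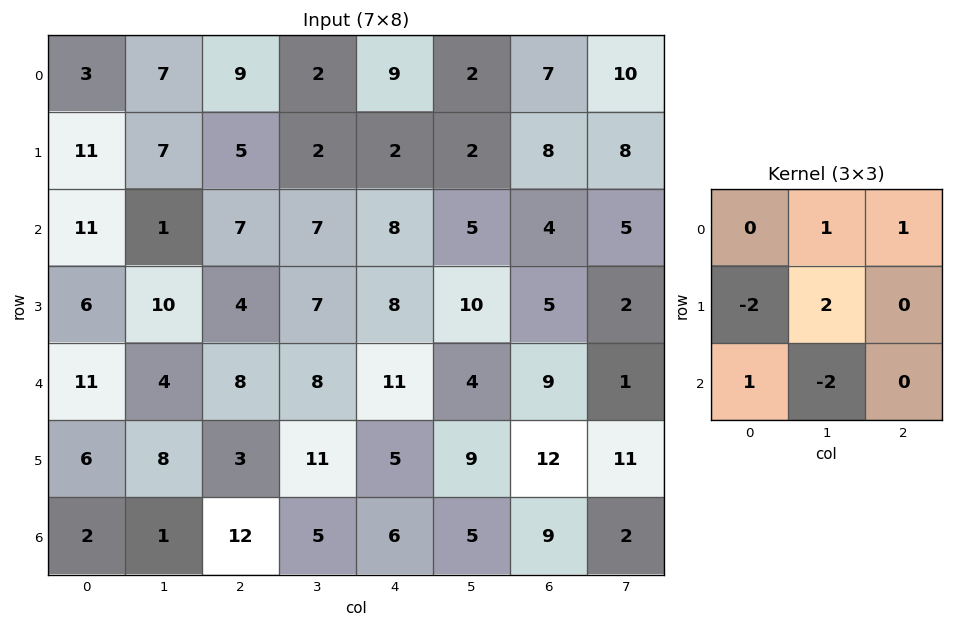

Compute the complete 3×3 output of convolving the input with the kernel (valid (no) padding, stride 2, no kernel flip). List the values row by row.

17 -2 7
19 13 16
16 37 17

Output[0,0]: The receptive field on the input at this output position is [3 7 9 / 11 7 5 / 11 1 7]. Elementwise product with the kernel and sum: 7·1 + 9·1 + 11·-2 + 7·2 + 11·1 + 1·-2.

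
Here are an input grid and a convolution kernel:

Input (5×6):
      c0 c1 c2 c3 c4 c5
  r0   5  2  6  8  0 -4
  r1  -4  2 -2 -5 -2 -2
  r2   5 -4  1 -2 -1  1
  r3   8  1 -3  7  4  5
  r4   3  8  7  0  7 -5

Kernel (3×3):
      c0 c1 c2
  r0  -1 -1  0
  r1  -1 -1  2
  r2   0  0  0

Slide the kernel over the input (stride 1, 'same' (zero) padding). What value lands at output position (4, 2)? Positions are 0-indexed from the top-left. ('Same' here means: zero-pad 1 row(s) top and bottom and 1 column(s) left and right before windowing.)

-13

The receptive field on the zero-padded input at this output position is [1 -3 7 / 8 7 0 / 0 0 0]. Elementwise product with the kernel and sum: 1·-1 + -3·-1 + 8·-1 + 7·-1 + 0·2.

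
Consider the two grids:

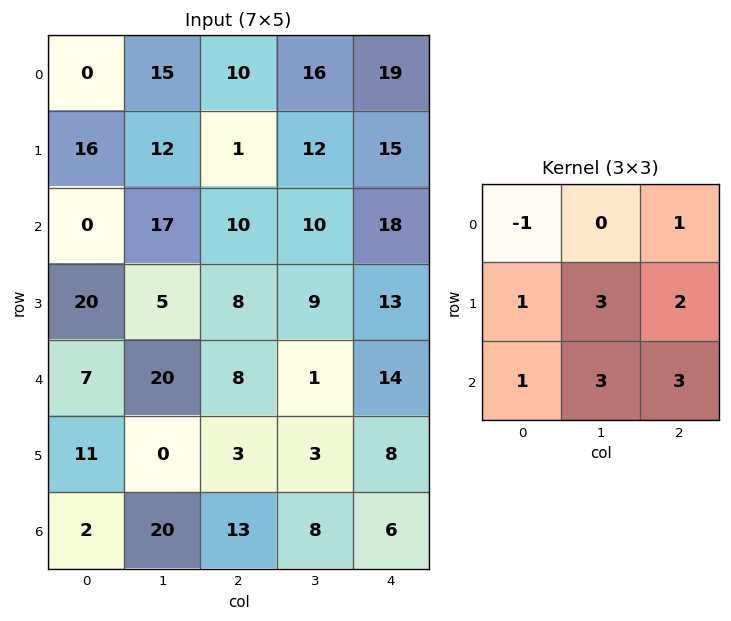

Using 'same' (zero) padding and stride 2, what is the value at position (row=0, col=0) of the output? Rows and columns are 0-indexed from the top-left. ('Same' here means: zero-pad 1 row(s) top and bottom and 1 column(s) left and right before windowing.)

The receptive field on the zero-padded input at this output position is [0 0 0 / 0 0 15 / 0 16 12]. Elementwise product with the kernel and sum: 0·-1 + 0·1 + 0·1 + 0·3 + 15·2 + 0·1 + 16·3 + 12·3.

114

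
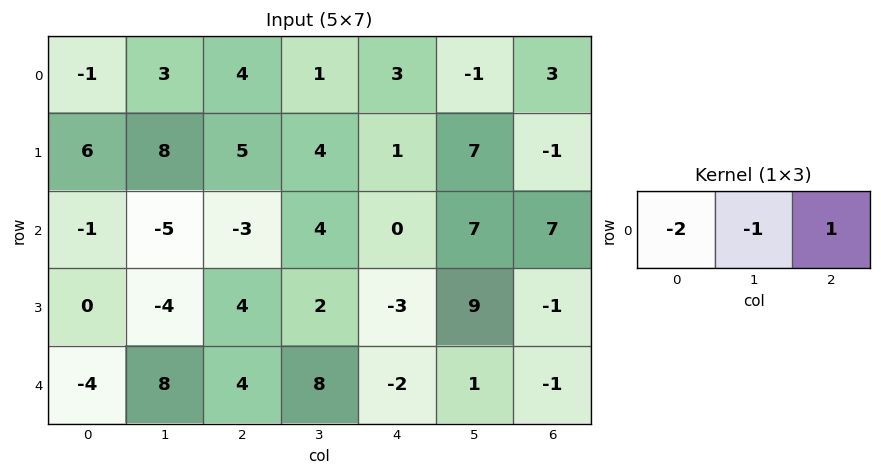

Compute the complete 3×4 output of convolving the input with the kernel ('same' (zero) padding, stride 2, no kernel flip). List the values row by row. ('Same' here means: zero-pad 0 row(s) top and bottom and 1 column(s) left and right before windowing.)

4 -9 -6 -1
-4 17 -1 -21
12 -12 -13 -1

Output[0,0]: The receptive field on the zero-padded input at this output position is [0 -1 3]. Elementwise product with the kernel and sum: 0·-2 + -1·-1 + 3·1.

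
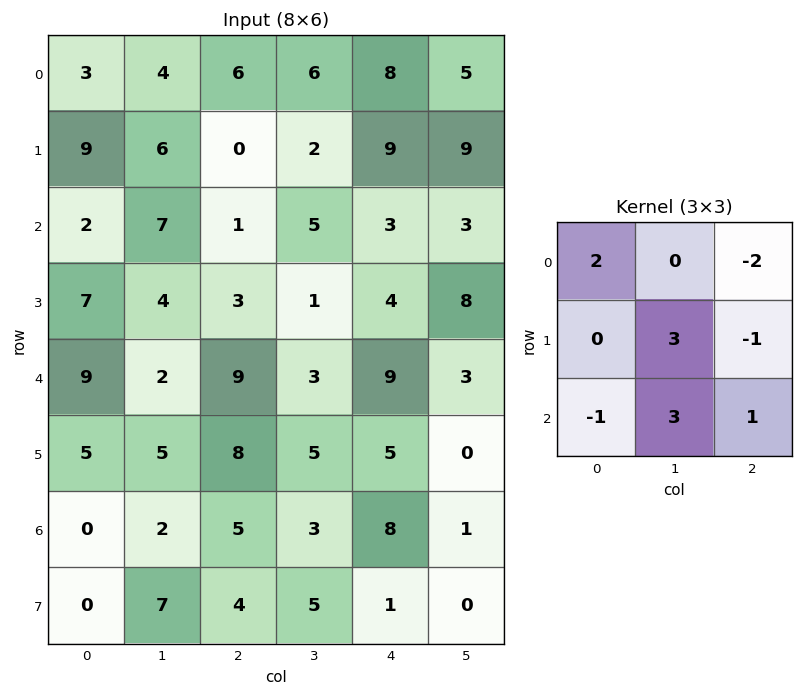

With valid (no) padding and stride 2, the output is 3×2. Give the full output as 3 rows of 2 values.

Output[0,0]: The receptive field on the input at this output position is [3 4 6 / 9 6 0 / 2 7 1]. Elementwise product with the kernel and sum: 3·2 + 6·-2 + 6·3 + 0·-1 + 2·-1 + 7·3 + 1·1.

32 10
17 4
18 22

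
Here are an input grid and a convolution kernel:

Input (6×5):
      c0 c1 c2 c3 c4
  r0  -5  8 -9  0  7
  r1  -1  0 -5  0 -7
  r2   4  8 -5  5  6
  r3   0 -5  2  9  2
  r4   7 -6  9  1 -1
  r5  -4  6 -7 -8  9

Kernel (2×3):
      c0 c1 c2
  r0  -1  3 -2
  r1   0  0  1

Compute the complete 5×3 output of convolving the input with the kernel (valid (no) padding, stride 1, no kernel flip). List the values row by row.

Output[0,0]: The receptive field on the input at this output position is [-5 8 -9 / -1 0 -5]. Elementwise product with the kernel and sum: -5·-1 + 8·3 + -9·-2 + -5·1.
Output[0,1]: The receptive field on the input at this output position is [8 -9 0 / 0 -5 0]. Elementwise product with the kernel and sum: 8·-1 + -9·3 + 0·-2 + 0·1.

42 -35 -12
6 -10 25
32 -24 10
-10 -6 20
-50 23 5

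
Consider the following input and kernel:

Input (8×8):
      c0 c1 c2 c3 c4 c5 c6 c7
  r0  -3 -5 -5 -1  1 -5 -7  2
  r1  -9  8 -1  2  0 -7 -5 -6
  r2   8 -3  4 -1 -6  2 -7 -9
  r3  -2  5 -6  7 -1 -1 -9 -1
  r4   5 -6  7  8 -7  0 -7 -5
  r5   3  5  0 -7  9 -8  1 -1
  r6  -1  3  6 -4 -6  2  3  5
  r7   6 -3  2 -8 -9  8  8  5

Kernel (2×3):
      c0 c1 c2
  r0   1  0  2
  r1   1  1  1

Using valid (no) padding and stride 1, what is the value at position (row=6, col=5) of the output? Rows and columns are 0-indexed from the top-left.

The receptive field on the input at this output position is [2 3 5 / 8 8 5]. Elementwise product with the kernel and sum: 2·1 + 5·2 + 8·1 + 8·1 + 5·1.

33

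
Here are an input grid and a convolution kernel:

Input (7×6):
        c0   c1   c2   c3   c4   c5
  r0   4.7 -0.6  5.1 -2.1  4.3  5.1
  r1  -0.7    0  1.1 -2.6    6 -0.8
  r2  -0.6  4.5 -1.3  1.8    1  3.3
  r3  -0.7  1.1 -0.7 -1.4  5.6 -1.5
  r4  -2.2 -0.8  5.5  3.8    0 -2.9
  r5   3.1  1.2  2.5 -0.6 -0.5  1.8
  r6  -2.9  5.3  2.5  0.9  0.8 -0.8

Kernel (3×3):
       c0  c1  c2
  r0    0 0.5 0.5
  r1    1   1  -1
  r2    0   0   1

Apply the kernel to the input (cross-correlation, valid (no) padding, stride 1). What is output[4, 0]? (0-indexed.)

6.65

The receptive field on the input at this output position is [-2.2 -0.8 5.5 / 3.1 1.2 2.5 / -2.9 5.3 2.5]. Elementwise product with the kernel and sum: -0.8·0.5 + 5.5·0.5 + 3.1·1 + 1.2·1 + 2.5·-1 + 2.5·1.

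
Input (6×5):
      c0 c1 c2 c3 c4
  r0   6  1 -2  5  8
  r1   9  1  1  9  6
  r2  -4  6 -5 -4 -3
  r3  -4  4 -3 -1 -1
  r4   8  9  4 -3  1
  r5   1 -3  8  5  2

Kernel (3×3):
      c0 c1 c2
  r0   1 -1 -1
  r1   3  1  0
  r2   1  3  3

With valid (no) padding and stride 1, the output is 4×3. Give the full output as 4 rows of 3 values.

34 -19 -29
0 -4 -42
34 36 -10
44 75 37

Output[0,0]: The receptive field on the input at this output position is [6 1 -2 / 9 1 1 / -4 6 -5]. Elementwise product with the kernel and sum: 6·1 + 1·-1 + -2·-1 + 9·3 + 1·1 + -4·1 + 6·3 + -5·3.
Output[0,1]: The receptive field on the input at this output position is [1 -2 5 / 1 1 9 / 6 -5 -4]. Elementwise product with the kernel and sum: 1·1 + -2·-1 + 5·-1 + 1·3 + 1·1 + 6·1 + -5·3 + -4·3.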